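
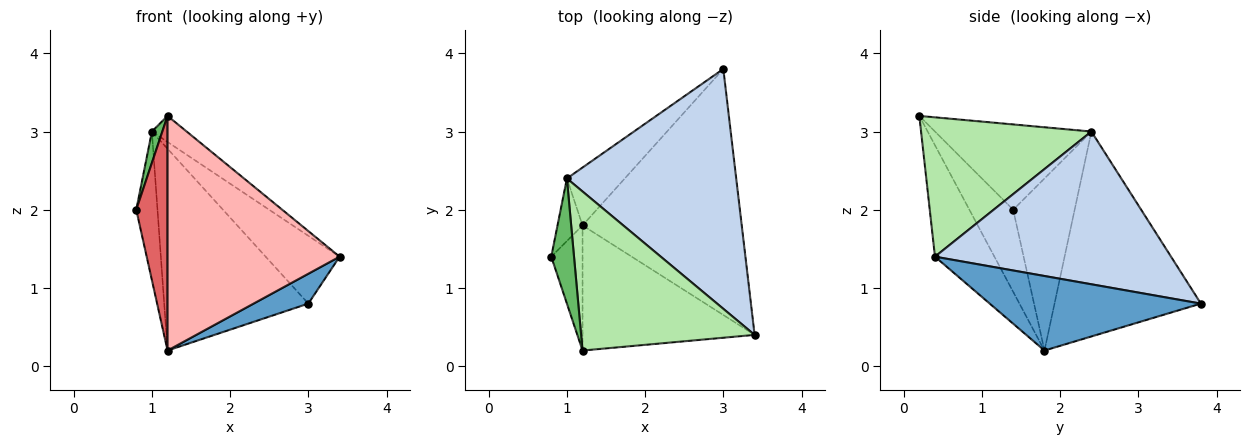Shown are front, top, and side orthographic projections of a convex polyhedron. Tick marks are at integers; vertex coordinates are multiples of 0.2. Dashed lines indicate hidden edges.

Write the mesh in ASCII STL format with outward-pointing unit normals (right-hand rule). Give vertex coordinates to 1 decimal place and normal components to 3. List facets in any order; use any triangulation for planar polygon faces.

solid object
 facet normal 0.421 -0.109 -0.900
  outer loop
   vertex 1.2 1.8 0.2
   vertex 3.0 3.8 0.8
   vertex 3.4 0.4 1.4
  endloop
 endfacet
 facet normal 0.656 0.205 0.727
  outer loop
   vertex 1.0 2.4 3.0
   vertex 3.4 0.4 1.4
   vertex 3.0 3.8 0.8
  endloop
 endfacet
 facet normal -0.936 0.323 -0.136
  outer loop
   vertex 1.0 2.4 3.0
   vertex 1.2 1.8 0.2
   vertex 0.8 1.4 2.0
  endloop
 endfacet
 facet normal -0.699 0.688 -0.197
  outer loop
   vertex 1.0 2.4 3.0
   vertex 3.0 3.8 0.8
   vertex 1.2 1.8 0.2
  endloop
 endfacet
 facet normal -0.964 -0.064 0.257
  outer loop
   vertex 1.2 0.2 3.2
   vertex 1.0 2.4 3.0
   vertex 0.8 1.4 2.0
  endloop
 endfacet
 facet normal 0.621 0.127 0.773
  outer loop
   vertex 1.2 0.2 3.2
   vertex 3.4 0.4 1.4
   vertex 1.0 2.4 3.0
  endloop
 endfacet
 facet normal -0.777 -0.555 -0.296
  outer loop
   vertex 1.2 0.2 3.2
   vertex 0.8 1.4 2.0
   vertex 1.2 1.8 0.2
  endloop
 endfacet
 facet normal -0.292 -0.844 -0.450
  outer loop
   vertex 1.2 0.2 3.2
   vertex 1.2 1.8 0.2
   vertex 3.4 0.4 1.4
  endloop
 endfacet
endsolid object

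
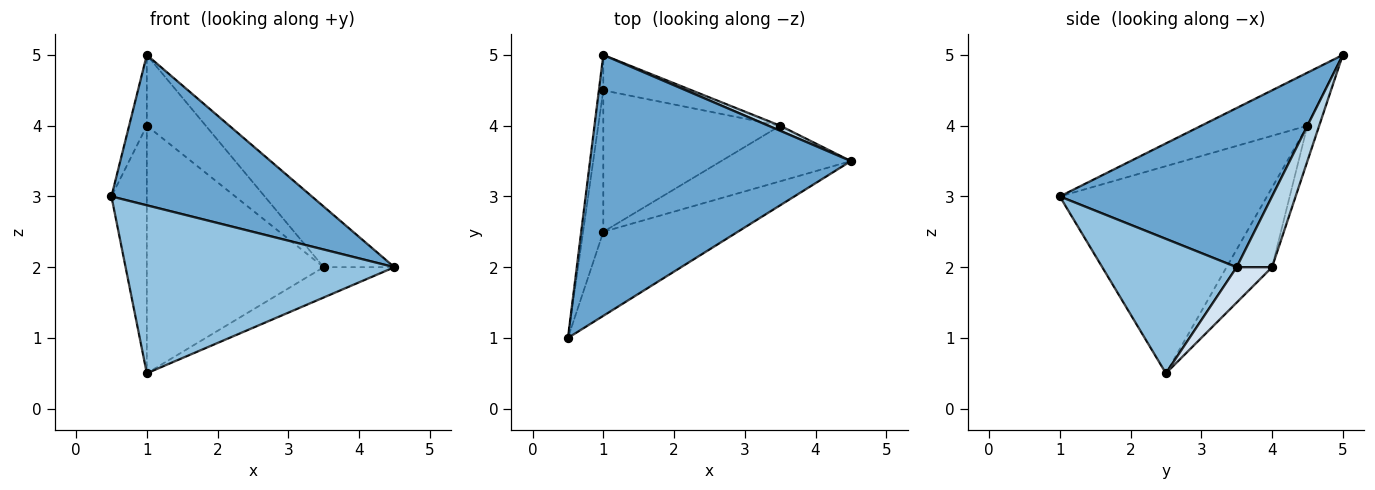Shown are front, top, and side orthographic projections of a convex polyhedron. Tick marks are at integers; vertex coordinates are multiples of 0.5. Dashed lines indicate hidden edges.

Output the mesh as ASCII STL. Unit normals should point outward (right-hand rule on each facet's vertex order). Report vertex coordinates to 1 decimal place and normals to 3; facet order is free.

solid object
 facet normal 0.467 -0.441 0.766
  outer loop
   vertex 1.0 5.0 5.0
   vertex 0.5 1.0 3.0
   vertex 4.5 3.5 2.0
  endloop
 endfacet
 facet normal 0.408 -0.816 -0.408
  outer loop
   vertex 1.0 2.5 0.5
   vertex 4.5 3.5 2.0
   vertex 0.5 1.0 3.0
  endloop
 endfacet
 facet normal 0.446 0.892 0.074
  outer loop
   vertex 3.5 4.0 2.0
   vertex 1.0 5.0 5.0
   vertex 4.5 3.5 2.0
  endloop
 endfacet
 facet normal 0.233 0.466 -0.854
  outer loop
   vertex 3.5 4.0 2.0
   vertex 4.5 3.5 2.0
   vertex 1.0 2.5 0.5
  endloop
 endfacet
 facet normal -0.983 0.164 -0.082
  outer loop
   vertex 1.0 4.5 4.0
   vertex 0.5 1.0 3.0
   vertex 1.0 5.0 5.0
  endloop
 endfacet
 facet normal -0.981 0.168 -0.096
  outer loop
   vertex 1.0 4.5 4.0
   vertex 1.0 2.5 0.5
   vertex 0.5 1.0 3.0
  endloop
 endfacet
 facet normal -0.176 0.880 -0.440
  outer loop
   vertex 1.0 4.5 4.0
   vertex 1.0 5.0 5.0
   vertex 3.5 4.0 2.0
  endloop
 endfacet
 facet normal -0.218 0.847 -0.484
  outer loop
   vertex 1.0 4.5 4.0
   vertex 3.5 4.0 2.0
   vertex 1.0 2.5 0.5
  endloop
 endfacet
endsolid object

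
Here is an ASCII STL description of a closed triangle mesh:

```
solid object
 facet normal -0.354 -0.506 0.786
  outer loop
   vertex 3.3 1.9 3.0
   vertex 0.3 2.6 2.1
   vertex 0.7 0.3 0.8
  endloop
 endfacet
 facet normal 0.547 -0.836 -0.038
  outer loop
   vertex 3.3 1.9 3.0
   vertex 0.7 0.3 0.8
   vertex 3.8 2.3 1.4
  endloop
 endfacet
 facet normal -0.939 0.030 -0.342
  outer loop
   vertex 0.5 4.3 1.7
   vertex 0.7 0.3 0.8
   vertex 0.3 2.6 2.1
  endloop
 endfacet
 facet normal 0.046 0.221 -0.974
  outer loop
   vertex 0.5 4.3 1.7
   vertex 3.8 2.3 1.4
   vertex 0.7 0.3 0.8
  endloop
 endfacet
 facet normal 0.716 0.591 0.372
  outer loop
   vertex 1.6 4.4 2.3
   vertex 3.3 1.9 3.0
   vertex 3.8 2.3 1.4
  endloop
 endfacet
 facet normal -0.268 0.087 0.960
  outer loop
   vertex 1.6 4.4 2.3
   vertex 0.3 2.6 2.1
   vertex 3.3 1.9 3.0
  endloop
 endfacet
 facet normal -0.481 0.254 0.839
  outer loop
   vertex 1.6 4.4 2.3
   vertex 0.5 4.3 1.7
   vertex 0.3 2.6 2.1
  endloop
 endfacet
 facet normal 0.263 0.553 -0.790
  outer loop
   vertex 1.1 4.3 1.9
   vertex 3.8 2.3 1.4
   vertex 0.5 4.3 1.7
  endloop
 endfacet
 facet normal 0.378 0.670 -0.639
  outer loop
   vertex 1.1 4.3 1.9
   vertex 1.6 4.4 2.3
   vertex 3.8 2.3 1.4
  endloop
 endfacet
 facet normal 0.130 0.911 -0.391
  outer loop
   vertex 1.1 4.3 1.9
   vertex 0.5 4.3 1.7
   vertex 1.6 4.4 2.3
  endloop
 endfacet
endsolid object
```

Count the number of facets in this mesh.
10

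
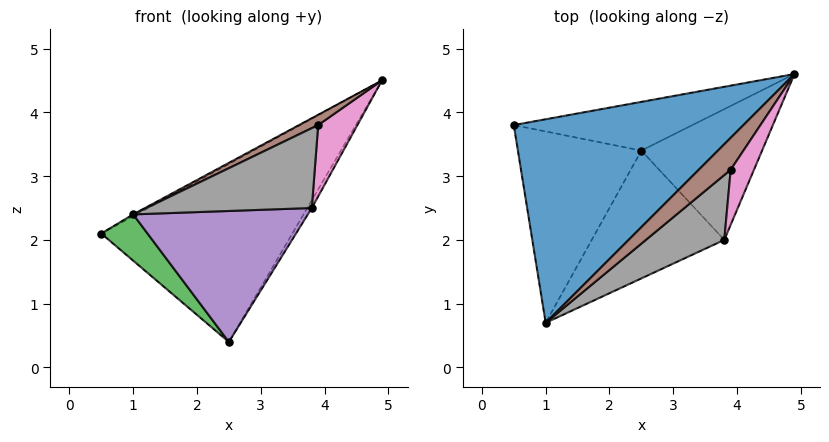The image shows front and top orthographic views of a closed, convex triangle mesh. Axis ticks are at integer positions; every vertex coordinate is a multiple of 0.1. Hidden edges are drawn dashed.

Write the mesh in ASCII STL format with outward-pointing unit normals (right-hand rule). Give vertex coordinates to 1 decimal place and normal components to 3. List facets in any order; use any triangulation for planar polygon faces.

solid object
 facet normal -0.480 0.007 0.877
  outer loop
   vertex 1.0 0.7 2.4
   vertex 4.9 4.6 4.5
   vertex 0.5 3.8 2.1
  endloop
 endfacet
 facet normal -0.031 0.964 -0.264
  outer loop
   vertex 2.5 3.4 0.4
   vertex 0.5 3.8 2.1
   vertex 4.9 4.6 4.5
  endloop
 endfacet
 facet normal -0.658 -0.177 -0.732
  outer loop
   vertex 2.5 3.4 0.4
   vertex 1.0 0.7 2.4
   vertex 0.5 3.8 2.1
  endloop
 endfacet
 facet normal 0.859 0.030 -0.512
  outer loop
   vertex 3.8 2.0 2.5
   vertex 2.5 3.4 0.4
   vertex 4.9 4.6 4.5
  endloop
 endfacet
 facet normal 0.336 -0.674 -0.658
  outer loop
   vertex 3.8 2.0 2.5
   vertex 1.0 0.7 2.4
   vertex 2.5 3.4 0.4
  endloop
 endfacet
 facet normal -0.201 -0.301 0.932
  outer loop
   vertex 3.9 3.1 3.8
   vertex 4.9 4.6 4.5
   vertex 1.0 0.7 2.4
  endloop
 endfacet
 facet normal 0.605 -0.630 0.487
  outer loop
   vertex 3.9 3.1 3.8
   vertex 3.8 2.0 2.5
   vertex 4.9 4.6 4.5
  endloop
 endfacet
 facet normal 0.320 -0.735 0.598
  outer loop
   vertex 3.9 3.1 3.8
   vertex 1.0 0.7 2.4
   vertex 3.8 2.0 2.5
  endloop
 endfacet
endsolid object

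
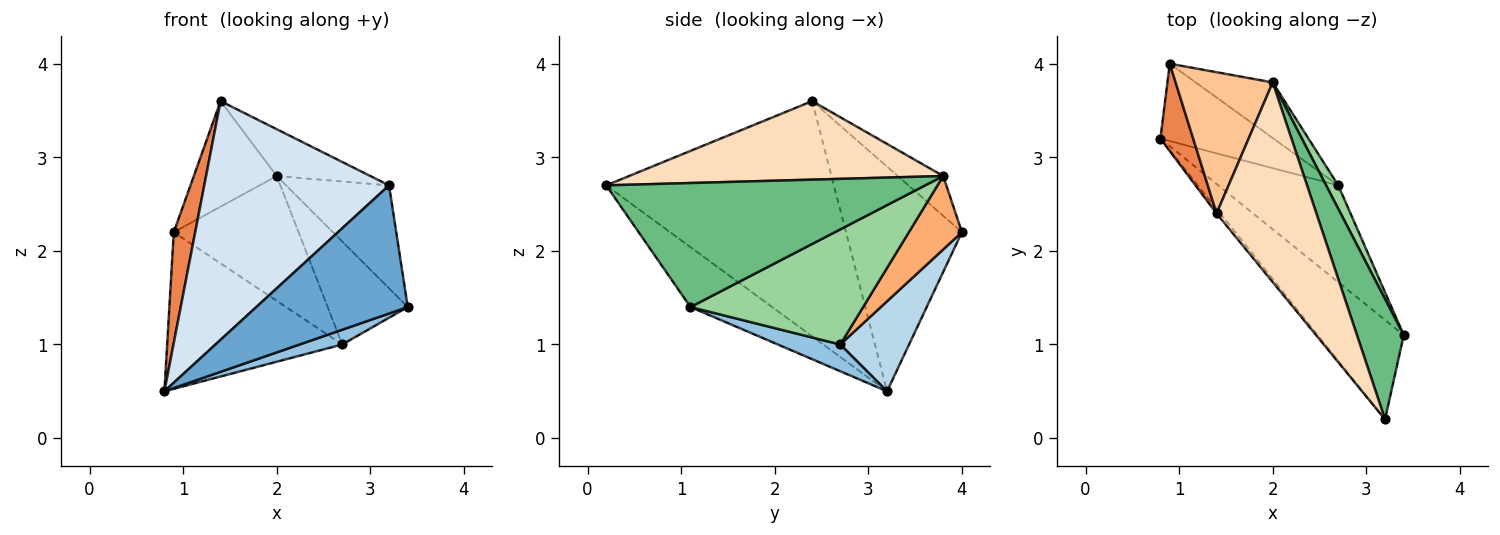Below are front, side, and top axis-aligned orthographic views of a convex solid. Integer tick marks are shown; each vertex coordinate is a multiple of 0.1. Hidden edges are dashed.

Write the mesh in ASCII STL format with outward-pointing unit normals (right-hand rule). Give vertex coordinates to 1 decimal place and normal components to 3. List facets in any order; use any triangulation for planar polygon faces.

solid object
 facet normal -0.392 -0.727 -0.564
  outer loop
   vertex 3.2 0.2 2.7
   vertex 0.8 3.2 0.5
   vertex 3.4 1.1 1.4
  endloop
 endfacet
 facet normal 0.215 -0.147 -0.965
  outer loop
   vertex 2.7 2.7 1.0
   vertex 3.4 1.1 1.4
   vertex 0.8 3.2 0.5
  endloop
 endfacet
 facet normal 0.332 0.846 -0.418
  outer loop
   vertex 2.7 2.7 1.0
   vertex 0.8 3.2 0.5
   vertex 0.9 4.0 2.2
  endloop
 endfacet
 facet normal -0.776 -0.630 -0.012
  outer loop
   vertex 1.4 2.4 3.6
   vertex 0.8 3.2 0.5
   vertex 3.2 0.2 2.7
  endloop
 endfacet
 facet normal -0.973 -0.180 0.142
  outer loop
   vertex 1.4 2.4 3.6
   vertex 0.9 4.0 2.2
   vertex 0.8 3.2 0.5
  endloop
 endfacet
 facet normal 0.362 0.851 -0.380
  outer loop
   vertex 2.0 3.8 2.8
   vertex 2.7 2.7 1.0
   vertex 0.9 4.0 2.2
  endloop
 endfacet
 facet normal -0.312 0.569 0.761
  outer loop
   vertex 2.0 3.8 2.8
   vertex 0.9 4.0 2.2
   vertex 1.4 2.4 3.6
  endloop
 endfacet
 facet normal 0.608 0.181 0.773
  outer loop
   vertex 2.0 3.8 2.8
   vertex 1.4 2.4 3.6
   vertex 3.2 0.2 2.7
  endloop
 endfacet
 facet normal 0.896 0.289 0.338
  outer loop
   vertex 2.0 3.8 2.8
   vertex 3.2 0.2 2.7
   vertex 3.4 1.1 1.4
  endloop
 endfacet
 facet normal 0.903 0.419 0.095
  outer loop
   vertex 2.0 3.8 2.8
   vertex 3.4 1.1 1.4
   vertex 2.7 2.7 1.0
  endloop
 endfacet
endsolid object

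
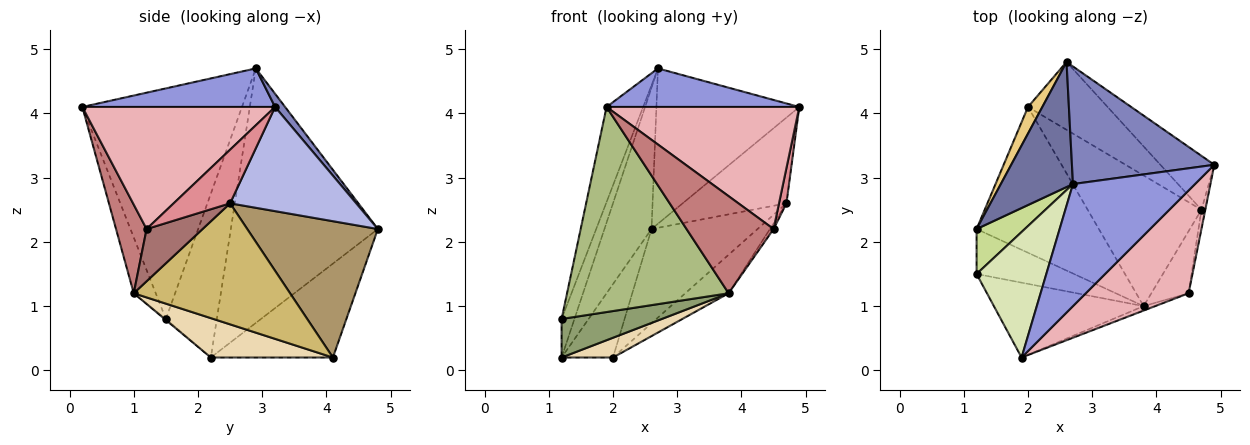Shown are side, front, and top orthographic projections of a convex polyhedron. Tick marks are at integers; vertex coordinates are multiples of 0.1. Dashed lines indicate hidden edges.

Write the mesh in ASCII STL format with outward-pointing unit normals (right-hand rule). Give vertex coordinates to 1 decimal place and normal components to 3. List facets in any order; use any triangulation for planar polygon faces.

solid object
 facet normal -0.919 0.295 0.261
  outer loop
   vertex 2.7 2.9 4.7
   vertex 2.6 4.8 2.2
   vertex 1.2 2.2 0.2
  endloop
 endfacet
 facet normal 0.056 0.796 0.603
  outer loop
   vertex 2.7 2.9 4.7
   vertex 4.9 3.2 4.1
   vertex 2.6 4.8 2.2
  endloop
 endfacet
 facet normal 0.288 -0.288 0.913
  outer loop
   vertex 2.7 2.9 4.7
   vertex 1.9 0.2 4.1
   vertex 4.9 3.2 4.1
  endloop
 endfacet
 facet normal 0.717 0.590 -0.371
  outer loop
   vertex 4.7 2.5 2.6
   vertex 2.6 4.8 2.2
   vertex 4.9 3.2 4.1
  endloop
 endfacet
 facet normal -0.008 -0.651 -0.759
  outer loop
   vertex 1.2 1.5 0.8
   vertex 1.2 2.2 0.2
   vertex 3.8 1.0 1.2
  endloop
 endfacet
 facet normal -0.127 -0.932 -0.340
  outer loop
   vertex 1.2 1.5 0.8
   vertex 3.8 1.0 1.2
   vertex 1.9 0.2 4.1
  endloop
 endfacet
 facet normal -0.932 0.235 0.274
  outer loop
   vertex 1.2 1.5 0.8
   vertex 2.7 2.9 4.7
   vertex 1.2 2.2 0.2
  endloop
 endfacet
 facet normal -0.935 0.214 0.283
  outer loop
   vertex 1.2 1.5 0.8
   vertex 1.9 0.2 4.1
   vertex 2.7 2.9 4.7
  endloop
 endfacet
 facet normal 0.707 0.574 -0.413
  outer loop
   vertex 2.0 4.1 0.2
   vertex 2.6 4.8 2.2
   vertex 4.7 2.5 2.6
  endloop
 endfacet
 facet normal 0.714 0.198 -0.671
  outer loop
   vertex 2.0 4.1 0.2
   vertex 4.7 2.5 2.6
   vertex 3.8 1.0 1.2
  endloop
 endfacet
 facet normal -0.913 0.384 0.139
  outer loop
   vertex 2.0 4.1 0.2
   vertex 1.2 2.2 0.2
   vertex 2.6 4.8 2.2
  endloop
 endfacet
 facet normal 0.304 -0.128 -0.944
  outer loop
   vertex 2.0 4.1 0.2
   vertex 3.8 1.0 1.2
   vertex 1.2 2.2 0.2
  endloop
 endfacet
 facet normal 0.813 0.053 -0.580
  outer loop
   vertex 4.5 1.2 2.2
   vertex 3.8 1.0 1.2
   vertex 4.7 2.5 2.6
  endloop
 endfacet
 facet normal 0.331 -0.943 -0.043
  outer loop
   vertex 4.5 1.2 2.2
   vertex 1.9 0.2 4.1
   vertex 3.8 1.0 1.2
  endloop
 endfacet
 facet normal 0.989 -0.130 -0.071
  outer loop
   vertex 4.5 1.2 2.2
   vertex 4.7 2.5 2.6
   vertex 4.9 3.2 4.1
  endloop
 endfacet
 facet normal 0.608 -0.608 0.512
  outer loop
   vertex 4.5 1.2 2.2
   vertex 4.9 3.2 4.1
   vertex 1.9 0.2 4.1
  endloop
 endfacet
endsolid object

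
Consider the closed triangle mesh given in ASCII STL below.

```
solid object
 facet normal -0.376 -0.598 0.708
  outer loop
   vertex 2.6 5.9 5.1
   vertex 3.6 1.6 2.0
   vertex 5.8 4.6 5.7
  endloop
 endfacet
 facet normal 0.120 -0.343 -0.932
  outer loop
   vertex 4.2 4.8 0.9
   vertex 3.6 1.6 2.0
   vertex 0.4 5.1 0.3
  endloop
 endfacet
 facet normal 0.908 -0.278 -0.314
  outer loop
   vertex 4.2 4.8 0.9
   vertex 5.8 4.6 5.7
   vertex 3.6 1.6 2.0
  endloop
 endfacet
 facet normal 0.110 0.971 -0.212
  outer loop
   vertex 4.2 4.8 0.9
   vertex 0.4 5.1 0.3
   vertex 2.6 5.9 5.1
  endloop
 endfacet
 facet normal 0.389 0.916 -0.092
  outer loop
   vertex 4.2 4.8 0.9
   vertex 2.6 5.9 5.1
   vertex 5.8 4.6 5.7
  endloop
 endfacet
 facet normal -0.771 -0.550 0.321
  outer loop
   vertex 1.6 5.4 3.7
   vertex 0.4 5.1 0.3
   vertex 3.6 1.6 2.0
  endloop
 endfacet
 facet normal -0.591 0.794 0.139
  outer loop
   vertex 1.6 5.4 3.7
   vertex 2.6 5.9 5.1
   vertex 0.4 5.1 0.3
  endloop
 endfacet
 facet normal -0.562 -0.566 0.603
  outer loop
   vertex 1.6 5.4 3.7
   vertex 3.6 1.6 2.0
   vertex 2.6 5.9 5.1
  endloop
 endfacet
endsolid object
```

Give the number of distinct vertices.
6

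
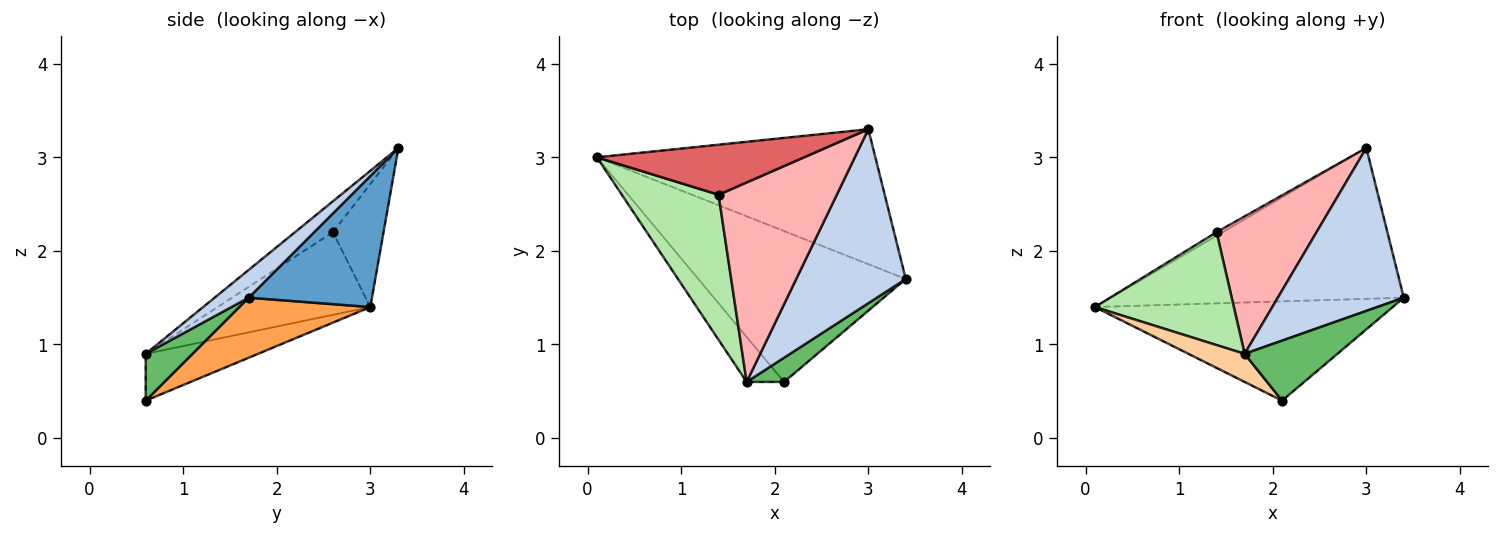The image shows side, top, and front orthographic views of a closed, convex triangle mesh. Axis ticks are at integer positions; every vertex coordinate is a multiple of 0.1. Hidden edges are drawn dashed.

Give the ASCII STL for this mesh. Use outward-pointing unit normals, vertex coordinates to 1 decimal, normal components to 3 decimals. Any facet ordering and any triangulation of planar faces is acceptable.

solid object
 facet normal 0.299 0.711 -0.636
  outer loop
   vertex 3.0 3.3 3.1
   vertex 3.4 1.7 1.5
   vertex 0.1 3.0 1.4
  endloop
 endfacet
 facet normal 0.182 -0.672 0.718
  outer loop
   vertex 3.0 3.3 3.1
   vertex 1.7 0.6 0.9
   vertex 3.4 1.7 1.5
  endloop
 endfacet
 facet normal 0.235 0.534 -0.812
  outer loop
   vertex 2.1 0.6 0.4
   vertex 0.1 3.0 1.4
   vertex 3.4 1.7 1.5
  endloop
 endfacet
 facet normal -0.727 -0.364 -0.582
  outer loop
   vertex 2.1 0.6 0.4
   vertex 1.7 0.6 0.9
   vertex 0.1 3.0 1.4
  endloop
 endfacet
 facet normal 0.424 -0.840 0.339
  outer loop
   vertex 2.1 0.6 0.4
   vertex 3.4 1.7 1.5
   vertex 1.7 0.6 0.9
  endloop
 endfacet
 facet normal -0.559 -0.509 0.654
  outer loop
   vertex 1.4 2.6 2.2
   vertex 0.1 3.0 1.4
   vertex 1.7 0.6 0.9
  endloop
 endfacet
 facet normal -0.509 0.061 0.858
  outer loop
   vertex 1.4 2.6 2.2
   vertex 3.0 3.3 3.1
   vertex 0.1 3.0 1.4
  endloop
 endfacet
 facet normal -0.210 -0.555 0.805
  outer loop
   vertex 1.4 2.6 2.2
   vertex 1.7 0.6 0.9
   vertex 3.0 3.3 3.1
  endloop
 endfacet
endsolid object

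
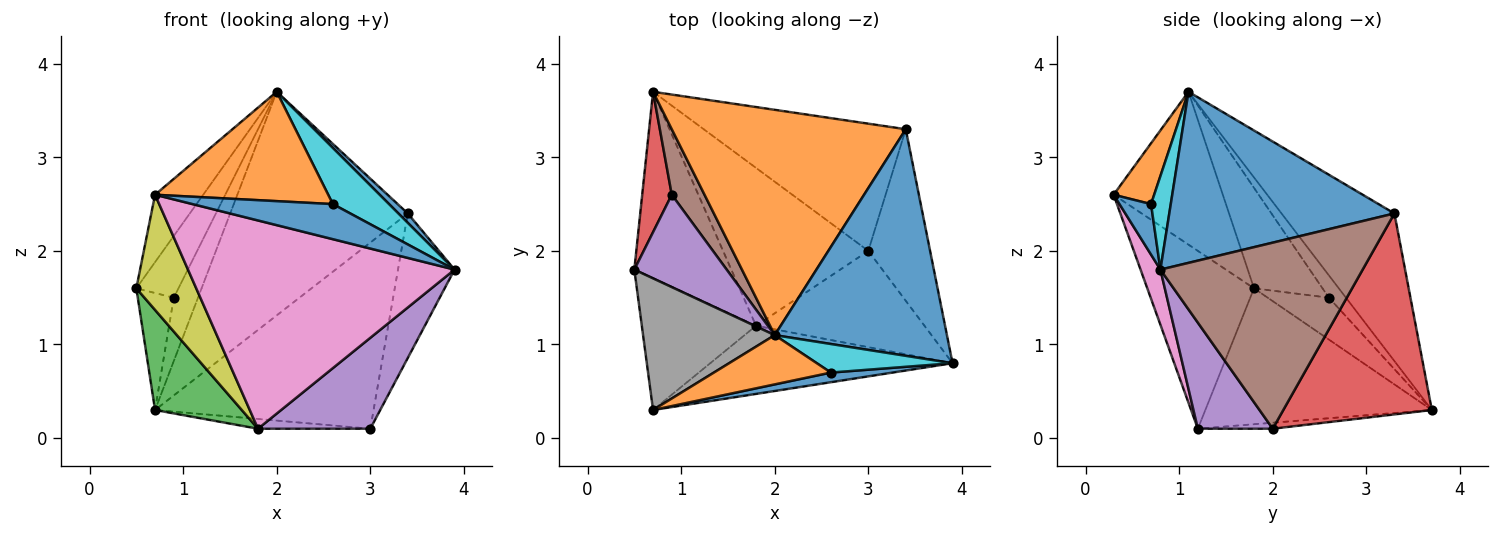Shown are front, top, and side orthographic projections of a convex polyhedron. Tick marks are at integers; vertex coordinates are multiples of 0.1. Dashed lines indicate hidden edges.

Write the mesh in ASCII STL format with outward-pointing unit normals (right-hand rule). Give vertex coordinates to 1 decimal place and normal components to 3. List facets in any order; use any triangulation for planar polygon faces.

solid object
 facet normal 0.704 -0.029 0.709
  outer loop
   vertex 3.4 3.3 2.4
   vertex 2.0 1.1 3.7
   vertex 3.9 0.8 1.8
  endloop
 endfacet
 facet normal -0.409 0.643 0.648
  outer loop
   vertex 3.4 3.3 2.4
   vertex 0.7 3.7 0.3
   vertex 2.0 1.1 3.7
  endloop
 endfacet
 facet normal -0.777 -0.298 -0.554
  outer loop
   vertex 1.8 1.2 0.1
   vertex 0.5 1.8 1.6
   vertex 0.7 3.7 0.3
  endloop
 endfacet
 facet normal -0.736 0.433 0.520
  outer loop
   vertex 0.9 2.6 1.5
   vertex 0.7 3.7 0.3
   vertex 0.5 1.8 1.6
  endloop
 endfacet
 facet normal -0.671 0.412 0.617
  outer loop
   vertex 0.9 2.6 1.5
   vertex 0.5 1.8 1.6
   vertex 2.0 1.1 3.7
  endloop
 endfacet
 facet normal -0.440 0.624 0.646
  outer loop
   vertex 0.9 2.6 1.5
   vertex 2.0 1.1 3.7
   vertex 0.7 3.7 0.3
  endloop
 endfacet
 facet normal 0.071 -0.948 -0.310
  outer loop
   vertex 0.7 0.3 2.6
   vertex 1.8 1.2 0.1
   vertex 3.9 0.8 1.8
  endloop
 endfacet
 facet normal -0.719 0.317 0.619
  outer loop
   vertex 0.7 0.3 2.6
   vertex 2.0 1.1 3.7
   vertex 0.5 1.8 1.6
  endloop
 endfacet
 facet normal -0.761 -0.427 -0.489
  outer loop
   vertex 0.7 0.3 2.6
   vertex 0.5 1.8 1.6
   vertex 1.8 1.2 0.1
  endloop
 endfacet
 facet normal 0.298 -0.851 0.433
  outer loop
   vertex 2.6 0.7 2.5
   vertex 3.9 0.8 1.8
   vertex 2.0 1.1 3.7
  endloop
 endfacet
 facet normal 0.212 -0.942 0.259
  outer loop
   vertex 2.6 0.7 2.5
   vertex 0.7 0.3 2.6
   vertex 3.9 0.8 1.8
  endloop
 endfacet
 facet normal 0.209 -0.892 0.402
  outer loop
   vertex 2.6 0.7 2.5
   vertex 2.0 1.1 3.7
   vertex 0.7 0.3 2.6
  endloop
 endfacet
 facet normal -0.041 0.062 -0.997
  outer loop
   vertex 3.0 2.0 0.1
   vertex 1.8 1.2 0.1
   vertex 0.7 3.7 0.3
  endloop
 endfacet
 facet normal 0.489 0.720 -0.492
  outer loop
   vertex 3.0 2.0 0.1
   vertex 0.7 3.7 0.3
   vertex 3.4 3.3 2.4
  endloop
 endfacet
 facet normal 0.416 -0.624 -0.661
  outer loop
   vertex 3.0 2.0 0.1
   vertex 3.9 0.8 1.8
   vertex 1.8 1.2 0.1
  endloop
 endfacet
 facet normal 0.917 0.257 -0.305
  outer loop
   vertex 3.0 2.0 0.1
   vertex 3.4 3.3 2.4
   vertex 3.9 0.8 1.8
  endloop
 endfacet
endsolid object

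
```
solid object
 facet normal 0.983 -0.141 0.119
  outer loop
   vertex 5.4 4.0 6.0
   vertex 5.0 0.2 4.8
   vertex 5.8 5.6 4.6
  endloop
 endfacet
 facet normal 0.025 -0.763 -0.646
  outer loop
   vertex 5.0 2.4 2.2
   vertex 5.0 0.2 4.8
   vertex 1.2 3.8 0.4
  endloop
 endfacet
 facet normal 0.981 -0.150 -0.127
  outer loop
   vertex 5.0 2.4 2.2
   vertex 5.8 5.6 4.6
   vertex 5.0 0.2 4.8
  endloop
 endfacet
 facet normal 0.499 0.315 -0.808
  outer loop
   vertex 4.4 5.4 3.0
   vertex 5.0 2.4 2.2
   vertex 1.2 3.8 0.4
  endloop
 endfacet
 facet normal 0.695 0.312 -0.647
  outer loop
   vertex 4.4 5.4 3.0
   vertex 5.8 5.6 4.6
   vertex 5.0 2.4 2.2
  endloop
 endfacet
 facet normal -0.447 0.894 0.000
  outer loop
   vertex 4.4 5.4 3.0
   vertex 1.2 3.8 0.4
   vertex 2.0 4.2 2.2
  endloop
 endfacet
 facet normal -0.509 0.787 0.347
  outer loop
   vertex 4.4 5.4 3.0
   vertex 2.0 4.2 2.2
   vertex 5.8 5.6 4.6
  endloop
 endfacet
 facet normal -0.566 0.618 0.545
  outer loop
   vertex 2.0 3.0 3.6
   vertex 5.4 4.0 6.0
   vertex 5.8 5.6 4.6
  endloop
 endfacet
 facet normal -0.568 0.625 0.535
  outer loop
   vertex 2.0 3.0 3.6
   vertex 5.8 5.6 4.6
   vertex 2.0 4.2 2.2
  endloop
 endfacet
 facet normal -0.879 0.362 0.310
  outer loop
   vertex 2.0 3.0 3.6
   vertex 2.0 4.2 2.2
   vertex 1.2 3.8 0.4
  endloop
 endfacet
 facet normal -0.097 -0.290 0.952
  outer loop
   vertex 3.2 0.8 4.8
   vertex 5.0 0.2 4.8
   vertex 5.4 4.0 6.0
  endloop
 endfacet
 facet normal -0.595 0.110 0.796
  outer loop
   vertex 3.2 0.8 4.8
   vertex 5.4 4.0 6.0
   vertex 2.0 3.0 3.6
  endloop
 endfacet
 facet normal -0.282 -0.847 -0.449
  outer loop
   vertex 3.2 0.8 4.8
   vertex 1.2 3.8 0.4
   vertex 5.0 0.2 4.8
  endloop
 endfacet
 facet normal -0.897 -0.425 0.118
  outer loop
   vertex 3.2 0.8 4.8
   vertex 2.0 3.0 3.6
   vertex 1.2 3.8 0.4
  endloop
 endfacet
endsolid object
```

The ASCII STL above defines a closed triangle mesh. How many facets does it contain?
14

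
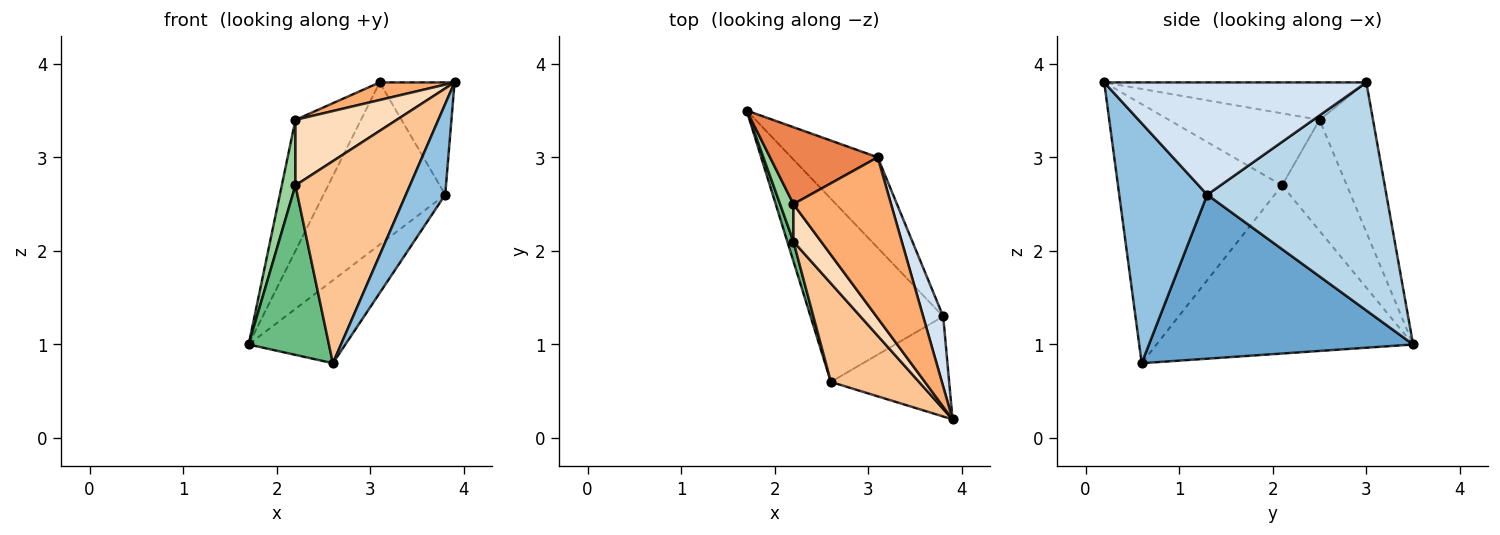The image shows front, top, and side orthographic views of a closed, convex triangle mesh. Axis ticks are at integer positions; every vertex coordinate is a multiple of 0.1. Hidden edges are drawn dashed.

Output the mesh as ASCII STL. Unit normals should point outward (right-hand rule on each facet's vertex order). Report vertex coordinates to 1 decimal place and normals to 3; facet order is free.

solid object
 facet normal 0.748 0.274 -0.605
  outer loop
   vertex 3.8 1.3 2.6
   vertex 2.6 0.6 0.8
   vertex 1.7 3.5 1.0
  endloop
 endfacet
 facet normal 0.833 -0.372 -0.410
  outer loop
   vertex 3.8 1.3 2.6
   vertex 3.9 0.2 3.8
   vertex 2.6 0.6 0.8
  endloop
 endfacet
 facet normal 0.789 0.536 -0.299
  outer loop
   vertex 3.1 3.0 3.8
   vertex 3.8 1.3 2.6
   vertex 1.7 3.5 1.0
  endloop
 endfacet
 facet normal 0.948 0.271 0.169
  outer loop
   vertex 3.1 3.0 3.8
   vertex 3.9 0.2 3.8
   vertex 3.8 1.3 2.6
  endloop
 endfacet
 facet normal -0.576 0.705 0.414
  outer loop
   vertex 2.2 2.5 3.4
   vertex 3.1 3.0 3.8
   vertex 1.7 3.5 1.0
  endloop
 endfacet
 facet normal -0.356 -0.102 0.929
  outer loop
   vertex 2.2 2.5 3.4
   vertex 3.9 0.2 3.8
   vertex 3.1 3.0 3.8
  endloop
 endfacet
 facet normal -0.790 -0.551 0.269
  outer loop
   vertex 2.2 2.1 2.7
   vertex 2.6 0.6 0.8
   vertex 3.9 0.2 3.8
  endloop
 endfacet
 facet normal -0.791 -0.532 0.304
  outer loop
   vertex 2.2 2.1 2.7
   vertex 3.9 0.2 3.8
   vertex 2.2 2.5 3.4
  endloop
 endfacet
 facet normal -0.954 -0.298 0.035
  outer loop
   vertex 2.2 2.1 2.7
   vertex 1.7 3.5 1.0
   vertex 2.6 0.6 0.8
  endloop
 endfacet
 facet normal -0.972 -0.205 0.117
  outer loop
   vertex 2.2 2.1 2.7
   vertex 2.2 2.5 3.4
   vertex 1.7 3.5 1.0
  endloop
 endfacet
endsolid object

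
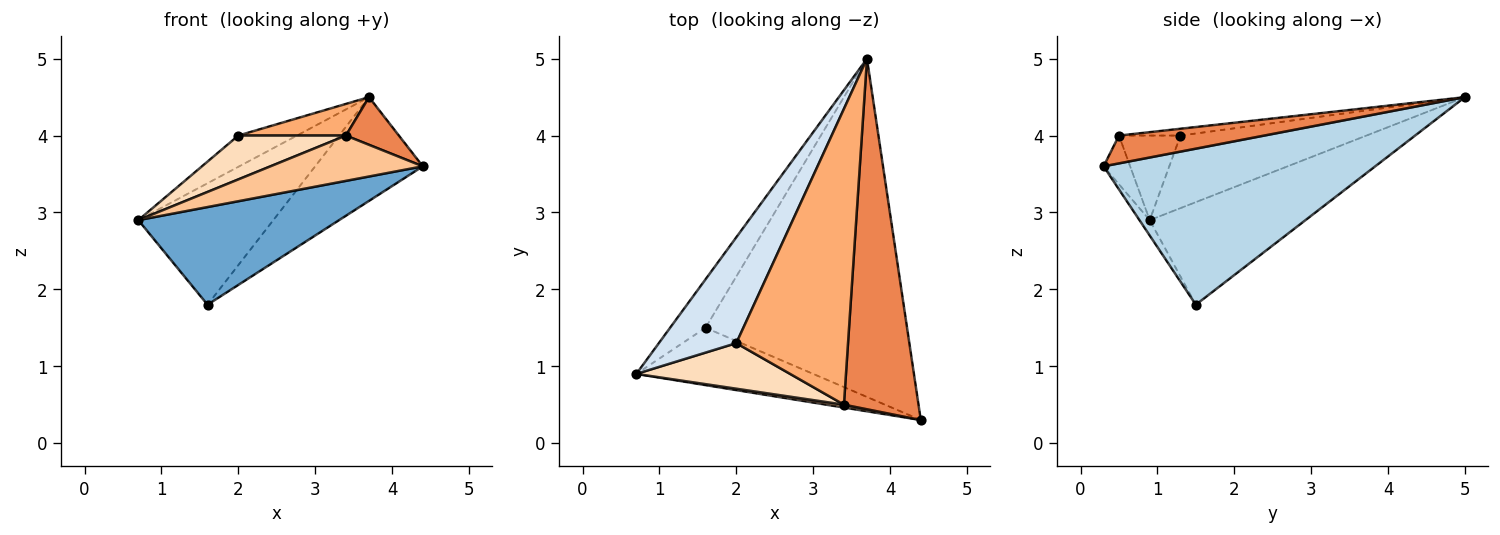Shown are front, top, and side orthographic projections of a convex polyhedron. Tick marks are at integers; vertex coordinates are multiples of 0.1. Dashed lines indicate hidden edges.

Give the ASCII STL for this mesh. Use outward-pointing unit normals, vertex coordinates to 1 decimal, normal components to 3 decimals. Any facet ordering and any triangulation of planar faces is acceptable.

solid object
 facet normal -0.044 -0.861 -0.506
  outer loop
   vertex 1.6 1.5 1.8
   vertex 4.4 0.3 3.6
   vertex 0.7 0.9 2.9
  endloop
 endfacet
 facet normal -0.731 0.634 -0.253
  outer loop
   vertex 1.6 1.5 1.8
   vertex 0.7 0.9 2.9
   vertex 3.7 5.0 4.5
  endloop
 endfacet
 facet normal 0.595 0.236 -0.768
  outer loop
   vertex 1.6 1.5 1.8
   vertex 3.7 5.0 4.5
   vertex 4.4 0.3 3.6
  endloop
 endfacet
 facet normal -0.668 0.211 0.713
  outer loop
   vertex 2.0 1.3 4.0
   vertex 3.7 5.0 4.5
   vertex 0.7 0.9 2.9
  endloop
 endfacet
 facet normal 0.347 -0.126 0.929
  outer loop
   vertex 3.4 0.5 4.0
   vertex 4.4 0.3 3.6
   vertex 3.7 5.0 4.5
  endloop
 endfacet
 facet normal -0.061 -0.106 0.992
  outer loop
   vertex 3.4 0.5 4.0
   vertex 3.7 5.0 4.5
   vertex 2.0 1.3 4.0
  endloop
 endfacet
 facet normal -0.171 -0.983 0.063
  outer loop
   vertex 3.4 0.5 4.0
   vertex 0.7 0.9 2.9
   vertex 4.4 0.3 3.6
  endloop
 endfacet
 facet normal -0.368 -0.645 0.670
  outer loop
   vertex 3.4 0.5 4.0
   vertex 2.0 1.3 4.0
   vertex 0.7 0.9 2.9
  endloop
 endfacet
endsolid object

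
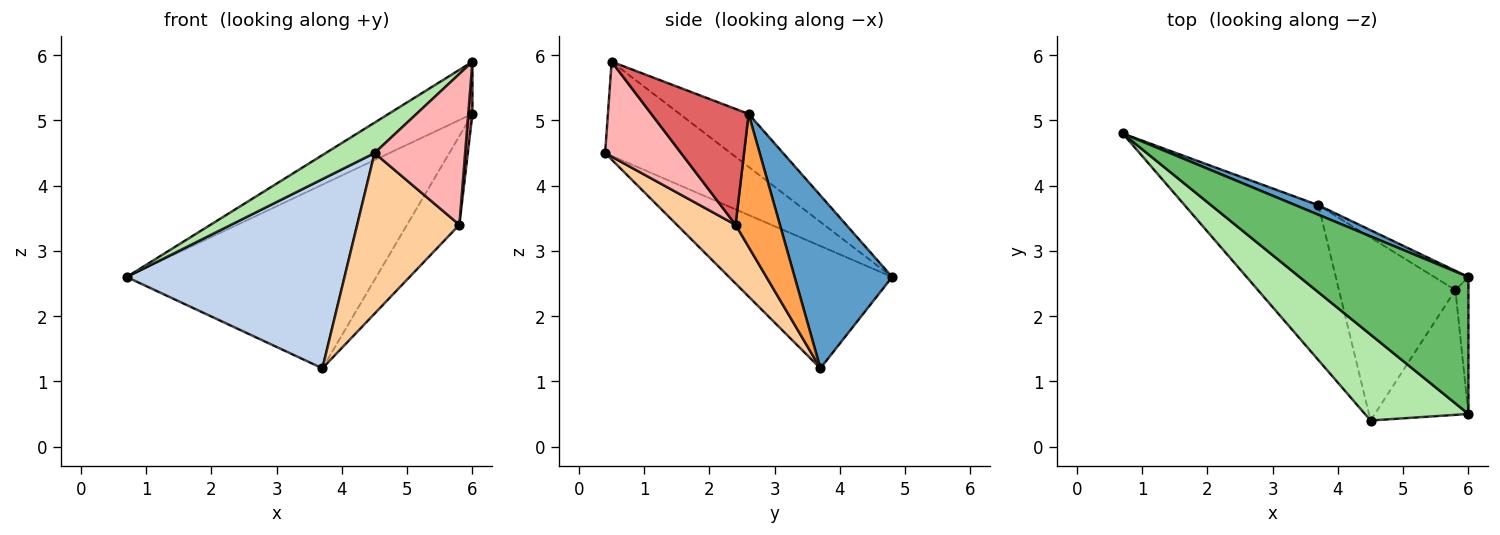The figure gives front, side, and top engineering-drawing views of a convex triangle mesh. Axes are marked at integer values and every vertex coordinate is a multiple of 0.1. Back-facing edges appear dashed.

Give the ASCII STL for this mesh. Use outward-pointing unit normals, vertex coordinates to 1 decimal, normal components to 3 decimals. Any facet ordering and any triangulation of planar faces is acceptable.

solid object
 facet normal 0.364 0.930 0.048
  outer loop
   vertex 3.7 3.7 1.2
   vertex 0.7 4.8 2.6
   vertex 6.0 2.6 5.1
  endloop
 endfacet
 facet normal -0.501 -0.670 -0.548
  outer loop
   vertex 3.7 3.7 1.2
   vertex 4.5 0.4 4.5
   vertex 0.7 4.8 2.6
  endloop
 endfacet
 facet normal 0.637 0.753 -0.164
  outer loop
   vertex 5.8 2.4 3.4
   vertex 3.7 3.7 1.2
   vertex 6.0 2.6 5.1
  endloop
 endfacet
 facet normal 0.354 -0.617 -0.703
  outer loop
   vertex 5.8 2.4 3.4
   vertex 4.5 0.4 4.5
   vertex 3.7 3.7 1.2
  endloop
 endfacet
 facet normal -0.281 0.342 0.897
  outer loop
   vertex 6.0 0.5 5.9
   vertex 6.0 2.6 5.1
   vertex 0.7 4.8 2.6
  endloop
 endfacet
 facet normal -0.651 -0.253 0.716
  outer loop
   vertex 6.0 0.5 5.9
   vertex 0.7 4.8 2.6
   vertex 4.5 0.4 4.5
  endloop
 endfacet
 facet normal 0.993 -0.043 -0.112
  outer loop
   vertex 6.0 0.5 5.9
   vertex 5.8 2.4 3.4
   vertex 6.0 2.6 5.1
  endloop
 endfacet
 facet normal 0.543 -0.647 -0.535
  outer loop
   vertex 6.0 0.5 5.9
   vertex 4.5 0.4 4.5
   vertex 5.8 2.4 3.4
  endloop
 endfacet
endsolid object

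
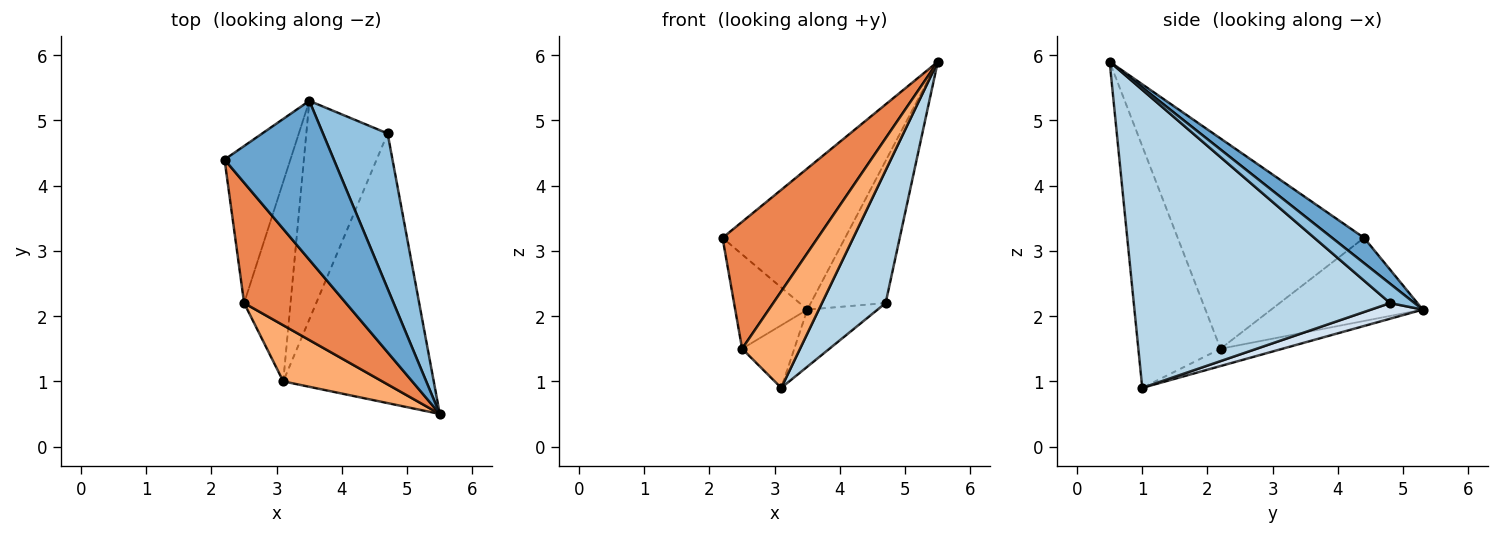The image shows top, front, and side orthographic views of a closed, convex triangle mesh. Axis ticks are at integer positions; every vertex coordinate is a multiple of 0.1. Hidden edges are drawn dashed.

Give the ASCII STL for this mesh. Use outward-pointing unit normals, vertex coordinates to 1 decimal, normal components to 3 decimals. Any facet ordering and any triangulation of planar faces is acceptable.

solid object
 facet normal 0.170 0.654 0.737
  outer loop
   vertex 3.5 5.3 2.1
   vertex 2.2 4.4 3.2
   vertex 5.5 0.5 5.9
  endloop
 endfacet
 facet normal 0.215 0.660 0.720
  outer loop
   vertex 4.7 4.8 2.2
   vertex 3.5 5.3 2.1
   vertex 5.5 0.5 5.9
  endloop
 endfacet
 facet normal 0.872 -0.216 -0.440
  outer loop
   vertex 4.7 4.8 2.2
   vertex 5.5 0.5 5.9
   vertex 3.1 1.0 0.9
  endloop
 endfacet
 facet normal 0.183 0.248 -0.951
  outer loop
   vertex 4.7 4.8 2.2
   vertex 3.1 1.0 0.9
   vertex 3.5 5.3 2.1
  endloop
 endfacet
 facet normal -0.818 -0.418 0.396
  outer loop
   vertex 2.5 2.2 1.5
   vertex 5.5 0.5 5.9
   vertex 2.2 4.4 3.2
  endloop
 endfacet
 facet normal -0.775 -0.546 0.317
  outer loop
   vertex 2.5 2.2 1.5
   vertex 3.1 1.0 0.9
   vertex 5.5 0.5 5.9
  endloop
 endfacet
 facet normal -0.734 0.350 -0.582
  outer loop
   vertex 2.5 2.2 1.5
   vertex 2.2 4.4 3.2
   vertex 3.5 5.3 2.1
  endloop
 endfacet
 facet normal -0.335 0.282 -0.899
  outer loop
   vertex 2.5 2.2 1.5
   vertex 3.5 5.3 2.1
   vertex 3.1 1.0 0.9
  endloop
 endfacet
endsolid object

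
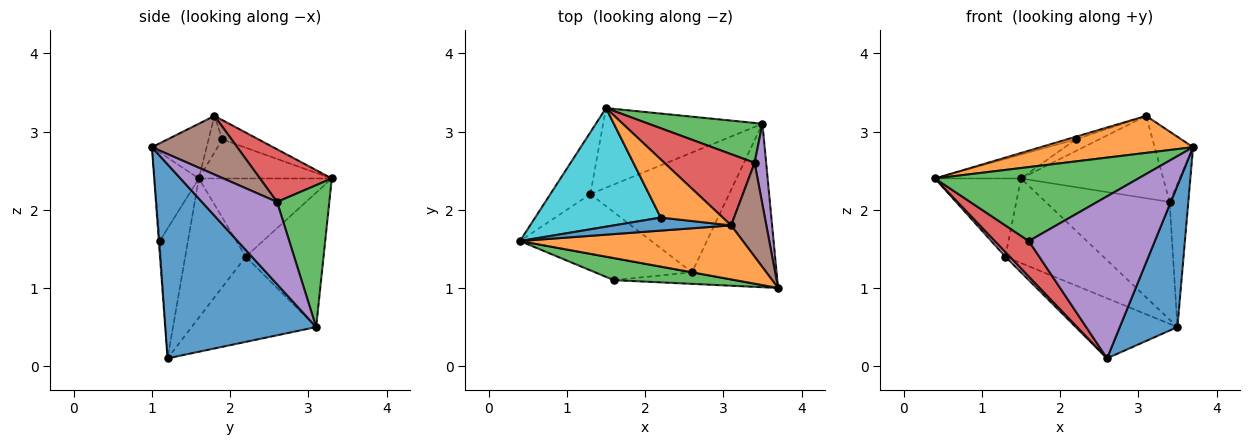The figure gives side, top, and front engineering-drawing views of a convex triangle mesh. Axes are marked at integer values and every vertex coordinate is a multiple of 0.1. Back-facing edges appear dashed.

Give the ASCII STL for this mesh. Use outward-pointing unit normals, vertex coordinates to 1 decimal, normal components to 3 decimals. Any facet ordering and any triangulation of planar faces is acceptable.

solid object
 facet normal 0.865 -0.330 -0.377
  outer loop
   vertex 3.5 3.1 0.5
   vertex 3.7 1.0 2.8
   vertex 2.6 1.2 0.1
  endloop
 endfacet
 facet normal -0.199 -0.553 0.809
  outer loop
   vertex 3.1 1.8 3.2
   vertex 0.4 1.6 2.4
   vertex 3.7 1.0 2.8
  endloop
 endfacet
 facet normal -0.204 -0.938 0.280
  outer loop
   vertex 1.6 1.1 1.6
   vertex 3.7 1.0 2.8
   vertex 0.4 1.6 2.4
  endloop
 endfacet
 facet normal -0.576 -0.694 -0.431
  outer loop
   vertex 1.6 1.1 1.6
   vertex 0.4 1.6 2.4
   vertex 2.6 1.2 0.1
  endloop
 endfacet
 facet normal -0.007 -0.997 -0.071
  outer loop
   vertex 1.6 1.1 1.6
   vertex 2.6 1.2 0.1
   vertex 3.7 1.0 2.8
  endloop
 endfacet
 facet normal -0.771 0.499 -0.395
  outer loop
   vertex 1.3 2.2 1.4
   vertex 0.4 1.6 2.4
   vertex 1.5 3.3 2.4
  endloop
 endfacet
 facet normal -0.726 -0.053 -0.685
  outer loop
   vertex 1.3 2.2 1.4
   vertex 2.6 1.2 0.1
   vertex 0.4 1.6 2.4
  endloop
 endfacet
 facet normal -0.501 0.630 -0.593
  outer loop
   vertex 1.3 2.2 1.4
   vertex 1.5 3.3 2.4
   vertex 3.5 3.1 0.5
  endloop
 endfacet
 facet normal -0.481 0.393 -0.784
  outer loop
   vertex 1.3 2.2 1.4
   vertex 3.5 3.1 0.5
   vertex 2.6 1.2 0.1
  endloop
 endfacet
 facet normal -0.292 0.189 0.938
  outer loop
   vertex 2.2 1.9 2.9
   vertex 1.5 3.3 2.4
   vertex 0.4 1.6 2.4
  endloop
 endfacet
 facet normal -0.292 0.188 0.938
  outer loop
   vertex 2.2 1.9 2.9
   vertex 0.4 1.6 2.4
   vertex 3.1 1.8 3.2
  endloop
 endfacet
 facet normal -0.292 0.189 0.938
  outer loop
   vertex 2.2 1.9 2.9
   vertex 3.1 1.8 3.2
   vertex 1.5 3.3 2.4
  endloop
 endfacet
 facet normal 0.371 0.879 0.298
  outer loop
   vertex 3.4 2.6 2.1
   vertex 3.5 3.1 0.5
   vertex 1.5 3.3 2.4
  endloop
 endfacet
 facet normal 0.357 0.707 0.611
  outer loop
   vertex 3.4 2.6 2.1
   vertex 1.5 3.3 2.4
   vertex 3.1 1.8 3.2
  endloop
 endfacet
 facet normal 0.962 0.239 0.135
  outer loop
   vertex 3.4 2.6 2.1
   vertex 3.7 1.0 2.8
   vertex 3.5 3.1 0.5
  endloop
 endfacet
 facet normal 0.800 0.360 0.480
  outer loop
   vertex 3.4 2.6 2.1
   vertex 3.1 1.8 3.2
   vertex 3.7 1.0 2.8
  endloop
 endfacet
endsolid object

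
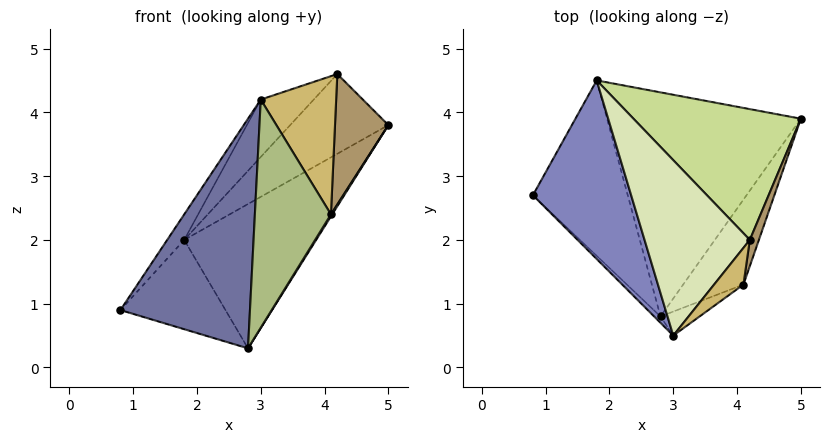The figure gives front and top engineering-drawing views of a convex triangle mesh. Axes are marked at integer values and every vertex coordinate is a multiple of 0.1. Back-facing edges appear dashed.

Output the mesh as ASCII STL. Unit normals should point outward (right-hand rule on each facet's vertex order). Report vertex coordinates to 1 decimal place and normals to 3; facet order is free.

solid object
 facet normal -0.692 -0.722 -0.020
  outer loop
   vertex 2.8 0.8 0.3
   vertex 3.0 0.5 4.2
   vertex 0.8 2.7 0.9
  endloop
 endfacet
 facet normal -0.802 0.084 0.591
  outer loop
   vertex 1.8 4.5 2.0
   vertex 0.8 2.7 0.9
   vertex 3.0 0.5 4.2
  endloop
 endfacet
 facet normal 0.162 0.448 -0.879
  outer loop
   vertex 1.8 4.5 2.0
   vertex 2.8 0.8 0.3
   vertex 0.8 2.7 0.9
  endloop
 endfacet
 facet normal 0.498 0.470 -0.729
  outer loop
   vertex 1.8 4.5 2.0
   vertex 5.0 3.9 3.8
   vertex 2.8 0.8 0.3
  endloop
 endfacet
 facet normal 0.852 -0.013 -0.524
  outer loop
   vertex 4.1 1.3 2.4
   vertex 2.8 0.8 0.3
   vertex 5.0 3.9 3.8
  endloop
 endfacet
 facet normal 0.483 -0.871 -0.092
  outer loop
   vertex 4.1 1.3 2.4
   vertex 3.0 0.5 4.2
   vertex 2.8 0.8 0.3
  endloop
 endfacet
 facet normal -0.357 0.486 0.797
  outer loop
   vertex 4.2 2.0 4.6
   vertex 5.0 3.9 3.8
   vertex 1.8 4.5 2.0
  endloop
 endfacet
 facet normal -0.577 0.254 0.777
  outer loop
   vertex 4.2 2.0 4.6
   vertex 1.8 4.5 2.0
   vertex 3.0 0.5 4.2
  endloop
 endfacet
 facet normal 0.930 -0.361 0.073
  outer loop
   vertex 4.2 2.0 4.6
   vertex 4.1 1.3 2.4
   vertex 5.0 3.9 3.8
  endloop
 endfacet
 facet normal 0.747 -0.643 0.171
  outer loop
   vertex 4.2 2.0 4.6
   vertex 3.0 0.5 4.2
   vertex 4.1 1.3 2.4
  endloop
 endfacet
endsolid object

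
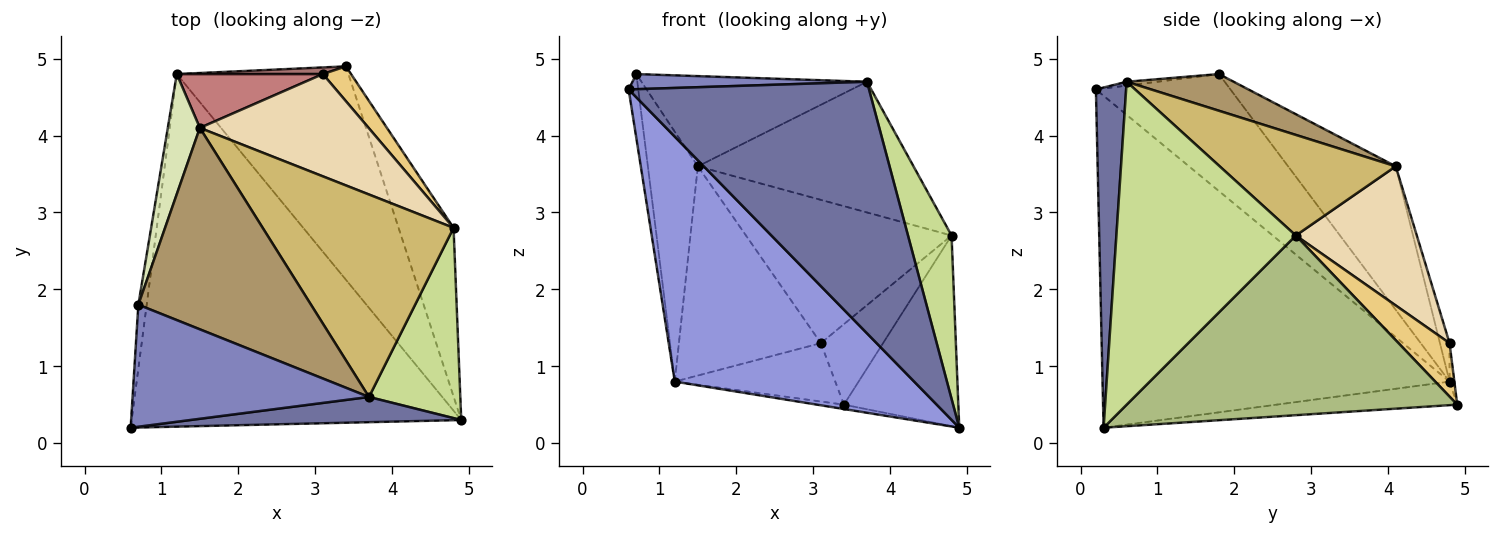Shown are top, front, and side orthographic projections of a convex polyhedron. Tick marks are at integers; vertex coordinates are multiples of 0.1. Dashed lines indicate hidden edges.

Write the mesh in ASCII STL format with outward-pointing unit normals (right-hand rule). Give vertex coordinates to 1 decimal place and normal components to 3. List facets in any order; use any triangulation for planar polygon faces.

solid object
 facet normal 0.124 -0.987 0.099
  outer loop
   vertex 3.7 0.6 4.7
   vertex 0.6 0.2 4.6
   vertex 4.9 0.3 0.2
  endloop
 endfacet
 facet normal -0.016 -0.123 0.992
  outer loop
   vertex 3.7 0.6 4.7
   vertex 0.7 1.8 4.8
   vertex 0.6 0.2 4.6
  endloop
 endfacet
 facet normal -0.637 -0.440 -0.633
  outer loop
   vertex 1.2 4.8 0.8
   vertex 4.9 0.3 0.2
   vertex 0.6 0.2 4.6
  endloop
 endfacet
 facet normal -0.136 0.020 -0.991
  outer loop
   vertex 1.2 4.8 0.8
   vertex 3.4 4.9 0.5
   vertex 4.9 0.3 0.2
  endloop
 endfacet
 facet normal -0.995 0.071 -0.071
  outer loop
   vertex 1.2 4.8 0.8
   vertex 0.6 0.2 4.6
   vertex 0.7 1.8 4.8
  endloop
 endfacet
 facet normal 0.908 0.314 -0.278
  outer loop
   vertex 4.8 2.8 2.7
   vertex 4.9 0.3 0.2
   vertex 3.4 4.9 0.5
  endloop
 endfacet
 facet normal 0.937 -0.228 0.265
  outer loop
   vertex 4.8 2.8 2.7
   vertex 3.7 0.6 4.7
   vertex 4.9 0.3 0.2
  endloop
 endfacet
 facet normal -0.889 0.413 0.198
  outer loop
   vertex 1.5 4.1 3.6
   vertex 1.2 4.8 0.8
   vertex 0.7 1.8 4.8
  endloop
 endfacet
 facet normal 0.190 0.401 0.896
  outer loop
   vertex 1.5 4.1 3.6
   vertex 0.7 1.8 4.8
   vertex 3.7 0.6 4.7
  endloop
 endfacet
 facet normal 0.405 0.496 0.768
  outer loop
   vertex 1.5 4.1 3.6
   vertex 3.7 0.6 4.7
   vertex 4.8 2.8 2.7
  endloop
 endfacet
 facet normal 0.601 0.733 0.317
  outer loop
   vertex 3.1 4.8 1.3
   vertex 4.8 2.8 2.7
   vertex 3.4 4.9 0.5
  endloop
 endfacet
 facet normal 0.432 0.734 0.524
  outer loop
   vertex 3.1 4.8 1.3
   vertex 1.5 4.1 3.6
   vertex 4.8 2.8 2.7
  endloop
 endfacet
 facet normal -0.030 0.993 0.113
  outer loop
   vertex 3.1 4.8 1.3
   vertex 3.4 4.9 0.5
   vertex 1.2 4.8 0.8
  endloop
 endfacet
 facet normal -0.065 0.966 0.249
  outer loop
   vertex 3.1 4.8 1.3
   vertex 1.2 4.8 0.8
   vertex 1.5 4.1 3.6
  endloop
 endfacet
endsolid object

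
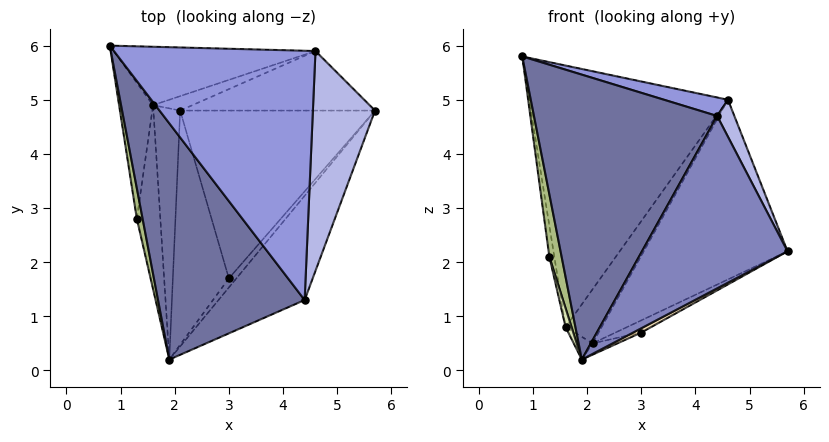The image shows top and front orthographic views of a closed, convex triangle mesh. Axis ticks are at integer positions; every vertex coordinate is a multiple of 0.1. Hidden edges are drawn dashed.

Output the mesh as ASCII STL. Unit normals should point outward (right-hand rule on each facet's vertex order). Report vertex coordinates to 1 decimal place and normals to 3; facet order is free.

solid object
 facet normal -0.629 -0.598 0.496
  outer loop
   vertex 4.4 1.3 4.7
   vertex 0.8 6.0 5.8
   vertex 1.9 0.2 0.2
  endloop
 endfacet
 facet normal 0.794 -0.520 -0.314
  outer loop
   vertex 4.4 1.3 4.7
   vertex 1.9 0.2 0.2
   vertex 5.7 4.8 2.2
  endloop
 endfacet
 facet normal 0.204 -0.073 0.976
  outer loop
   vertex 4.6 5.9 5.0
   vertex 0.8 6.0 5.8
   vertex 4.4 1.3 4.7
  endloop
 endfacet
 facet normal 0.920 -0.065 0.387
  outer loop
   vertex 4.6 5.9 5.0
   vertex 4.4 1.3 4.7
   vertex 5.7 4.8 2.2
  endloop
 endfacet
 facet normal -0.020 0.976 -0.218
  outer loop
   vertex 4.6 5.9 5.0
   vertex 1.6 4.9 0.8
   vertex 0.8 6.0 5.8
  endloop
 endfacet
 facet normal -0.929 -0.333 0.163
  outer loop
   vertex 1.3 2.8 2.1
   vertex 1.9 0.2 0.2
   vertex 0.8 6.0 5.8
  endloop
 endfacet
 facet normal -0.985 0.038 -0.166
  outer loop
   vertex 1.3 2.8 2.1
   vertex 0.8 6.0 5.8
   vertex 1.6 4.9 0.8
  endloop
 endfacet
 facet normal -0.963 -0.027 -0.267
  outer loop
   vertex 1.3 2.8 2.1
   vertex 1.6 4.9 0.8
   vertex 1.9 0.2 0.2
  endloop
 endfacet
 facet normal -0.501 0.078 -0.862
  outer loop
   vertex 2.1 4.8 0.5
   vertex 1.9 0.2 0.2
   vertex 1.6 4.9 0.8
  endloop
 endfacet
 facet normal 0.147 0.939 -0.311
  outer loop
   vertex 2.1 4.8 0.5
   vertex 4.6 5.9 5.0
   vertex 5.7 4.8 2.2
  endloop
 endfacet
 facet normal 0.039 0.966 -0.257
  outer loop
   vertex 2.1 4.8 0.5
   vertex 1.6 4.9 0.8
   vertex 4.6 5.9 5.0
  endloop
 endfacet
 facet normal 0.704 -0.302 -0.643
  outer loop
   vertex 3.0 1.7 0.7
   vertex 5.7 4.8 2.2
   vertex 1.9 0.2 0.2
  endloop
 endfacet
 facet normal 0.426 0.065 -0.902
  outer loop
   vertex 3.0 1.7 0.7
   vertex 2.1 4.8 0.5
   vertex 5.7 4.8 2.2
  endloop
 endfacet
 facet normal 0.362 0.045 -0.931
  outer loop
   vertex 3.0 1.7 0.7
   vertex 1.9 0.2 0.2
   vertex 2.1 4.8 0.5
  endloop
 endfacet
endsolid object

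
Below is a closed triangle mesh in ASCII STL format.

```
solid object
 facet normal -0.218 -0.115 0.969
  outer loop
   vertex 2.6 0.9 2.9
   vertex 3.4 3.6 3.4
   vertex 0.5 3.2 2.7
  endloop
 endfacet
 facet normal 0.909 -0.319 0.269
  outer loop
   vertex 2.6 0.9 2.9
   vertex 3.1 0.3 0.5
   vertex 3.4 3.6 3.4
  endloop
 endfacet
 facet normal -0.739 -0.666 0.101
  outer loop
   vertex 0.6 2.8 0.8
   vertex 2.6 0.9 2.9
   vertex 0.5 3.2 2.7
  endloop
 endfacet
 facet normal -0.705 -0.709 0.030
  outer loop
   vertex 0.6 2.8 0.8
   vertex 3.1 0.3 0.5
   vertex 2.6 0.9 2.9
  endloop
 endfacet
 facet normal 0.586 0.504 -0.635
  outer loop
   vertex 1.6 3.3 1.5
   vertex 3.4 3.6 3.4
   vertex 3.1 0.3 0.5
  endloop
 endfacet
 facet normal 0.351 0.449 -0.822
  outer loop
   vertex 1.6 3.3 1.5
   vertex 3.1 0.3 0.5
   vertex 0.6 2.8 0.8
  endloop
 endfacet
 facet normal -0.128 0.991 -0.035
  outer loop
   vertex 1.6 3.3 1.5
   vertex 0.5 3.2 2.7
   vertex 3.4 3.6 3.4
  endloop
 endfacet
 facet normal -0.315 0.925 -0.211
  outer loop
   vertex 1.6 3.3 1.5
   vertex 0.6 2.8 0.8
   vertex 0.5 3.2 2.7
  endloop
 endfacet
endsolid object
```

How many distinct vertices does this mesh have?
6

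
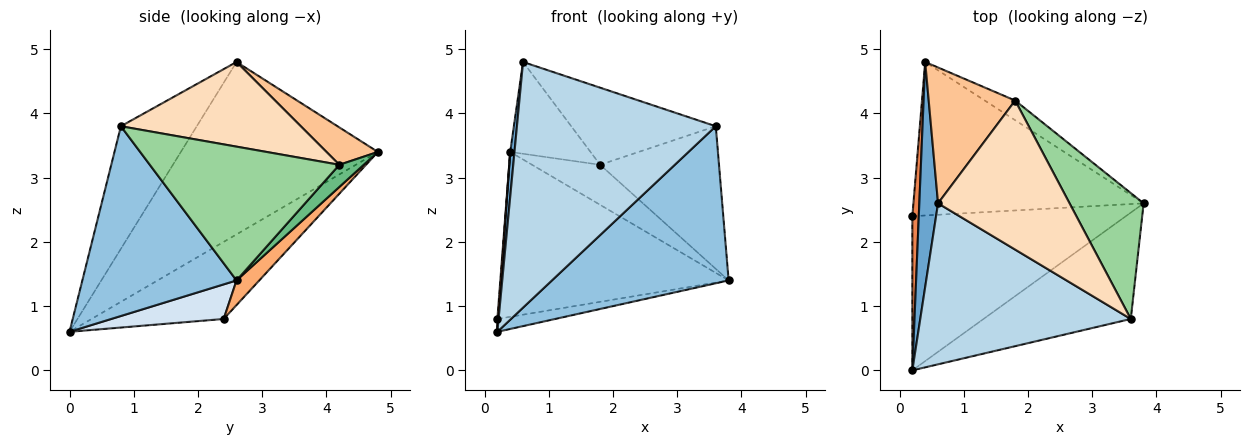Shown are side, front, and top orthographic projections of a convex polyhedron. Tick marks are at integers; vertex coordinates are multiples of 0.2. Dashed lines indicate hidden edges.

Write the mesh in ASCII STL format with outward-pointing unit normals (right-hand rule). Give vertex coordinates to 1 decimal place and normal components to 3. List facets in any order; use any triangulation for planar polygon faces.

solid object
 facet normal -0.994 -0.022 0.108
  outer loop
   vertex 0.6 2.6 4.8
   vertex 0.4 4.8 3.4
   vertex 0.2 0.0 0.6
  endloop
 endfacet
 facet normal 0.586 -0.671 -0.455
  outer loop
   vertex 3.6 0.8 3.8
   vertex 0.2 0.0 0.6
   vertex 3.8 2.6 1.4
  endloop
 endfacet
 facet normal -0.304 -0.797 0.522
  outer loop
   vertex 3.6 0.8 3.8
   vertex 0.6 2.6 4.8
   vertex 0.2 0.0 0.6
  endloop
 endfacet
 facet normal 0.159 0.082 -0.984
  outer loop
   vertex 0.2 2.4 0.8
   vertex 3.8 2.6 1.4
   vertex 0.2 0.0 0.6
  endloop
 endfacet
 facet normal -0.997 -0.007 0.083
  outer loop
   vertex 0.2 2.4 0.8
   vertex 0.2 0.0 0.6
   vertex 0.4 4.8 3.4
  endloop
 endfacet
 facet normal 0.073 0.730 -0.679
  outer loop
   vertex 0.2 2.4 0.8
   vertex 0.4 4.8 3.4
   vertex 3.8 2.6 1.4
  endloop
 endfacet
 facet normal 0.337 0.527 0.780
  outer loop
   vertex 1.8 4.2 3.2
   vertex 0.4 4.8 3.4
   vertex 0.6 2.6 4.8
  endloop
 endfacet
 facet normal 0.496 0.399 0.771
  outer loop
   vertex 1.8 4.2 3.2
   vertex 0.6 2.6 4.8
   vertex 3.6 0.8 3.8
  endloop
 endfacet
 facet normal 0.306 0.855 -0.419
  outer loop
   vertex 1.8 4.2 3.2
   vertex 3.8 2.6 1.4
   vertex 0.4 4.8 3.4
  endloop
 endfacet
 facet normal 0.767 0.481 0.425
  outer loop
   vertex 1.8 4.2 3.2
   vertex 3.6 0.8 3.8
   vertex 3.8 2.6 1.4
  endloop
 endfacet
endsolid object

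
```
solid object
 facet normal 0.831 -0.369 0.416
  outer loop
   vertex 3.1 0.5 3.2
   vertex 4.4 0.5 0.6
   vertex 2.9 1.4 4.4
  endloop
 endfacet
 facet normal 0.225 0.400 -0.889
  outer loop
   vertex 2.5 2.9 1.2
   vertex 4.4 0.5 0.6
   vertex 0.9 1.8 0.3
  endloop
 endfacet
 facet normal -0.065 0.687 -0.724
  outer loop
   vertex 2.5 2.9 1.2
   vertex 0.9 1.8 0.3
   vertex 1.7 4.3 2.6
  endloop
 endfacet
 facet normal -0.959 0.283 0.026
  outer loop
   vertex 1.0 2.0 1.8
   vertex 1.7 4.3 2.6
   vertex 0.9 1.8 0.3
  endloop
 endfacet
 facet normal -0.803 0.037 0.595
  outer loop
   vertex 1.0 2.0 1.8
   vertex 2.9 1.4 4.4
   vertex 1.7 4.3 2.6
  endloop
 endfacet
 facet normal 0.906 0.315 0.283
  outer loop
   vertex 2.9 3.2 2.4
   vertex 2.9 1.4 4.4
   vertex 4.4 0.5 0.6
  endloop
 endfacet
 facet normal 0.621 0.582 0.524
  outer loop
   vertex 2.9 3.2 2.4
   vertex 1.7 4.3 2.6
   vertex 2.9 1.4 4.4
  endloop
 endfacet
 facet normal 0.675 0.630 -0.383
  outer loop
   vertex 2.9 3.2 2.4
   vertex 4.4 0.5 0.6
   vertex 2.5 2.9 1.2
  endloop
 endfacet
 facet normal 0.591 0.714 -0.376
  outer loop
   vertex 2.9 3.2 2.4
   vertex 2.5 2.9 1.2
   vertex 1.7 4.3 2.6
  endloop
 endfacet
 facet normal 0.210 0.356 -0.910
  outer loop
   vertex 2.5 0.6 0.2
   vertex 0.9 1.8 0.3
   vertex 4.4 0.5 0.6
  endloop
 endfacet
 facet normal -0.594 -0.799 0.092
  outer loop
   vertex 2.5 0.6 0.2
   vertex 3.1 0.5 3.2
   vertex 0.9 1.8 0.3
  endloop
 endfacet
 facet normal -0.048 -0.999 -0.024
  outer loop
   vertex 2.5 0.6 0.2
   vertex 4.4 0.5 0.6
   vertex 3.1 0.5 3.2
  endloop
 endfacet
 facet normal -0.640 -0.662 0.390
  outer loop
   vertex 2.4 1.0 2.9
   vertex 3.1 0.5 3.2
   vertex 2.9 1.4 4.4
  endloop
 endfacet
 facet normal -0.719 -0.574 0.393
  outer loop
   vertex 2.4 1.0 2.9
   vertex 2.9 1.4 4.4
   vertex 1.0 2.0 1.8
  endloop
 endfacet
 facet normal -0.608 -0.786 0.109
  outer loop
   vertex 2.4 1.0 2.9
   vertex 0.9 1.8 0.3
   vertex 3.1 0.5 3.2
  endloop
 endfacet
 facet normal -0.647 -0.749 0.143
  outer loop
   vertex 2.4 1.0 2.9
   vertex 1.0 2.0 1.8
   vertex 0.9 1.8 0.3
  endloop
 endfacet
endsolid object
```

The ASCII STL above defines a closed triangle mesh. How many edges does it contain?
24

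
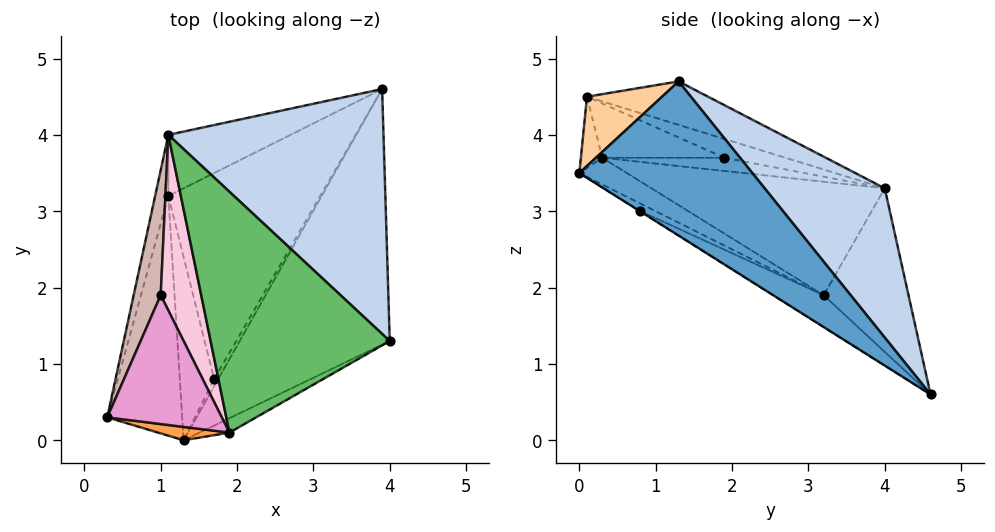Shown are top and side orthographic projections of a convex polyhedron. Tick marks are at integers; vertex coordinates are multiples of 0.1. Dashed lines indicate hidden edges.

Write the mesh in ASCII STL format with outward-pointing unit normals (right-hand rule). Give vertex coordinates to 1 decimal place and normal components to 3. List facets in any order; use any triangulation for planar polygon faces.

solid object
 facet normal 0.547 -0.645 -0.533
  outer loop
   vertex 1.3 0.0 3.5
   vertex 3.9 4.6 0.6
   vertex 4.0 1.3 4.7
  endloop
 endfacet
 facet normal 0.395 0.720 0.570
  outer loop
   vertex 1.1 4.0 3.3
   vertex 4.0 1.3 4.7
   vertex 3.9 4.6 0.6
  endloop
 endfacet
 facet normal -0.236 -0.943 0.236
  outer loop
   vertex 1.9 0.1 4.5
   vertex 0.3 0.3 3.7
   vertex 1.3 0.0 3.5
  endloop
 endfacet
 facet normal 0.500 -0.839 -0.216
  outer loop
   vertex 1.9 0.1 4.5
   vertex 1.3 0.0 3.5
   vertex 4.0 1.3 4.7
  endloop
 endfacet
 facet normal -0.229 0.243 0.943
  outer loop
   vertex 1.9 0.1 4.5
   vertex 4.0 1.3 4.7
   vertex 1.1 4.0 3.3
  endloop
 endfacet
 facet normal -0.072 -0.503 -0.862
  outer loop
   vertex 1.7 0.8 3.0
   vertex 3.9 4.6 0.6
   vertex 1.3 0.0 3.5
  endloop
 endfacet
 facet normal -0.974 0.198 -0.113
  outer loop
   vertex 1.1 3.2 1.9
   vertex 0.3 0.3 3.7
   vertex 1.1 4.0 3.3
  endloop
 endfacet
 facet normal -0.553 0.723 -0.413
  outer loop
   vertex 1.1 3.2 1.9
   vertex 1.1 4.0 3.3
   vertex 3.9 4.6 0.6
  endloop
 endfacet
 facet normal -0.183 -0.447 -0.876
  outer loop
   vertex 1.1 3.2 1.9
   vertex 3.9 4.6 0.6
   vertex 1.7 0.8 3.0
  endloop
 endfacet
 facet normal -0.301 -0.441 -0.845
  outer loop
   vertex 1.1 3.2 1.9
   vertex 1.3 0.0 3.5
   vertex 0.3 0.3 3.7
  endloop
 endfacet
 facet normal -0.194 -0.448 -0.873
  outer loop
   vertex 1.1 3.2 1.9
   vertex 1.7 0.8 3.0
   vertex 1.3 0.0 3.5
  endloop
 endfacet
 facet normal -0.431 0.189 0.882
  outer loop
   vertex 1.0 1.9 3.7
   vertex 1.1 4.0 3.3
   vertex 0.3 0.3 3.7
  endloop
 endfacet
 facet normal -0.421 0.184 0.888
  outer loop
   vertex 1.0 1.9 3.7
   vertex 0.3 0.3 3.7
   vertex 1.9 0.1 4.5
  endloop
 endfacet
 facet normal -0.413 0.189 0.891
  outer loop
   vertex 1.0 1.9 3.7
   vertex 1.9 0.1 4.5
   vertex 1.1 4.0 3.3
  endloop
 endfacet
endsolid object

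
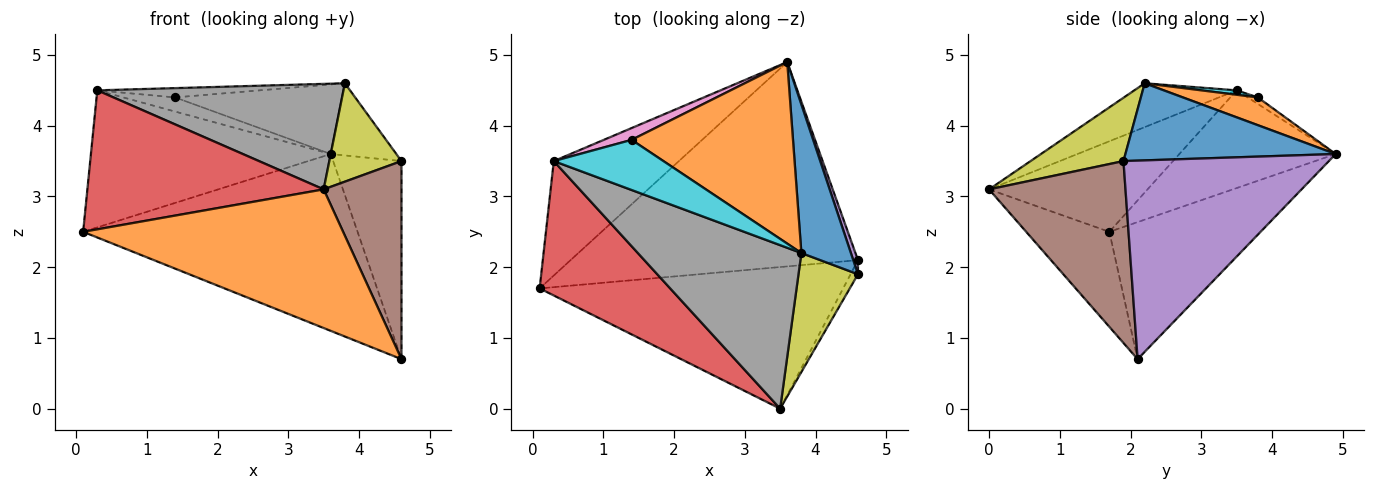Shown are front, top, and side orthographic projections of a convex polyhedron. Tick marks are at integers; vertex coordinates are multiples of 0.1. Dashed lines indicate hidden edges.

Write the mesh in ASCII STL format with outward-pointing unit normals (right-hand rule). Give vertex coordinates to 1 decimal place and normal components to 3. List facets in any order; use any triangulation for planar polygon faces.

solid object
 facet normal -0.339 0.616 -0.711
  outer loop
   vertex 3.6 4.9 3.6
   vertex 4.6 2.1 0.7
   vertex 0.1 1.7 2.5
  endloop
 endfacet
 facet normal -0.218 -0.683 -0.697
  outer loop
   vertex 3.5 0.0 3.1
   vertex 0.1 1.7 2.5
   vertex 4.6 2.1 0.7
  endloop
 endfacet
 facet normal -0.448 0.686 -0.573
  outer loop
   vertex 0.3 3.5 4.5
   vertex 3.6 4.9 3.6
   vertex 0.1 1.7 2.5
  endloop
 endfacet
 facet normal -0.434 -0.648 0.626
  outer loop
   vertex 0.3 3.5 4.5
   vertex 0.1 1.7 2.5
   vertex 3.5 0.0 3.1
  endloop
 endfacet
 facet normal 0.949 0.315 0.023
  outer loop
   vertex 4.6 1.9 3.5
   vertex 4.6 2.1 0.7
   vertex 3.6 4.9 3.6
  endloop
 endfacet
 facet normal 0.868 -0.495 -0.035
  outer loop
   vertex 4.6 1.9 3.5
   vertex 3.5 0.0 3.1
   vertex 4.6 2.1 0.7
  endloop
 endfacet
 facet normal -0.150 0.760 0.633
  outer loop
   vertex 1.4 3.8 4.4
   vertex 3.6 4.9 3.6
   vertex 0.3 3.5 4.5
  endloop
 endfacet
 facet normal -0.220 -0.529 0.820
  outer loop
   vertex 3.8 2.2 4.6
   vertex 0.3 3.5 4.5
   vertex 3.5 0.0 3.1
  endloop
 endfacet
 facet normal 0.634 -0.493 0.596
  outer loop
   vertex 3.8 2.2 4.6
   vertex 3.5 0.0 3.1
   vertex 4.6 1.9 3.5
  endloop
 endfacet
 facet normal 0.040 0.182 0.982
  outer loop
   vertex 3.8 2.2 4.6
   vertex 1.4 3.8 4.4
   vertex 0.3 3.5 4.5
  endloop
 endfacet
 facet normal 0.814 0.254 0.523
  outer loop
   vertex 3.8 2.2 4.6
   vertex 4.6 1.9 3.5
   vertex 3.6 4.9 3.6
  endloop
 endfacet
 facet normal 0.159 0.353 0.922
  outer loop
   vertex 3.8 2.2 4.6
   vertex 3.6 4.9 3.6
   vertex 1.4 3.8 4.4
  endloop
 endfacet
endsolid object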